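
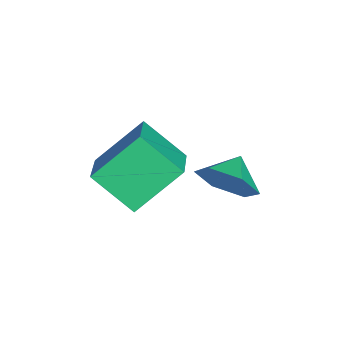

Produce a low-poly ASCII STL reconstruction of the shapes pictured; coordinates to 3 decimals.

solid 
facet normal -0.896 0.012 -0.443
outer loop
vertex 0.781 -0.441 2.209
vertex 0.149 0.954 3.526
vertex 1.33 0.825 1.132
endloop
endfacet
facet normal 0.313 -0.690 -0.652
outer loop
vertex 2.791 0.806 1.854
vertex 0.781 -0.441 2.209
vertex 1.33 0.825 1.132
endloop
endfacet
facet normal -0.896 0.012 -0.443
outer loop
vertex 1.33 0.825 1.132
vertex 0.149 0.954 3.526
vertex 0.698 2.22 2.449
endloop
endfacet
facet normal 0.314 0.723 -0.615
outer loop
vertex 0.698 2.22 2.449
vertex 2.791 0.806 1.854
vertex 1.33 0.825 1.132
endloop
endfacet
facet normal -0.314 -0.723 0.615
outer loop
vertex 0.781 -0.441 2.209
vertex 1.61 0.935 4.248
vertex 0.149 0.954 3.526
endloop
endfacet
facet normal 0.313 -0.690 -0.652
outer loop
vertex 2.242 -0.46 2.931
vertex 0.781 -0.441 2.209
vertex 2.791 0.806 1.854
endloop
endfacet
facet normal -0.314 -0.723 0.615
outer loop
vertex 2.242 -0.46 2.931
vertex 1.61 0.935 4.248
vertex 0.781 -0.441 2.209
endloop
endfacet
facet normal -0.313 0.690 0.652
outer loop
vertex 0.149 0.954 3.526
vertex 1.61 0.935 4.248
vertex 0.698 2.22 2.449
endloop
endfacet
facet normal 0.314 0.723 -0.615
outer loop
vertex 2.159 2.201 3.171
vertex 2.791 0.806 1.854
vertex 0.698 2.22 2.449
endloop
endfacet
facet normal -0.313 0.690 0.652
outer loop
vertex 0.698 2.22 2.449
vertex 1.61 0.935 4.248
vertex 2.159 2.201 3.171
endloop
endfacet
facet normal 0.896 -0.012 0.443
outer loop
vertex 2.159 2.201 3.171
vertex 2.242 -0.46 2.931
vertex 2.791 0.806 1.854
endloop
endfacet
facet normal 0.896 -0.012 0.443
outer loop
vertex 1.61 0.935 4.248
vertex 2.242 -0.46 2.931
vertex 2.159 2.201 3.171
endloop
endfacet
facet normal 0.839 -0.378 -0.391
outer loop
vertex 2.564 3.832 3.31
vertex 2.022 3.406 2.558
vertex 2.395 4.349 2.448
endloop
endfacet
facet normal -0.154 0.834 0.530
outer loop
vertex 2.564 3.832 3.31
vertex 2.395 4.349 2.448
vertex 1.158 3.794 2.962
endloop
endfacet
facet normal 0.839 -0.378 -0.391
outer loop
vertex 2.395 4.349 2.448
vertex 2.022 3.406 2.558
vertex 1.853 3.923 1.696
endloop
endfacet
facet normal -0.460 0.873 -0.163
outer loop
vertex 2.395 4.349 2.448
vertex 1.853 3.923 1.696
vertex 1.158 3.794 2.962
endloop
endfacet
facet normal 0.839 -0.378 -0.391
outer loop
vertex 1.853 3.923 1.696
vertex 2.022 3.406 2.558
vertex 1.48 2.98 1.806
endloop
endfacet
facet normal -0.852 0.286 -0.439
outer loop
vertex 1.853 3.923 1.696
vertex 1.48 2.98 1.806
vertex 1.158 3.794 2.962
endloop
endfacet
facet normal 0.839 -0.377 -0.391
outer loop
vertex 1.48 2.98 1.806
vertex 2.022 3.406 2.558
vertex 1.65 2.463 2.669
endloop
endfacet
facet normal -0.939 -0.343 -0.020
outer loop
vertex 1.48 2.98 1.806
vertex 1.65 2.463 2.669
vertex 1.158 3.794 2.962
endloop
endfacet
facet normal 0.839 -0.377 -0.392
outer loop
vertex 1.65 2.463 2.669
vertex 2.022 3.406 2.558
vertex 2.192 2.888 3.421
endloop
endfacet
facet normal -0.634 -0.382 0.673
outer loop
vertex 1.65 2.463 2.669
vertex 2.192 2.888 3.421
vertex 1.158 3.794 2.962
endloop
endfacet
facet normal 0.839 -0.377 -0.392
outer loop
vertex 2.192 2.888 3.421
vertex 2.022 3.406 2.558
vertex 2.564 3.832 3.31
endloop
endfacet
facet normal -0.240 0.206 0.949
outer loop
vertex 2.192 2.888 3.421
vertex 2.564 3.832 3.31
vertex 1.158 3.794 2.962
endloop
endfacet

endsolid


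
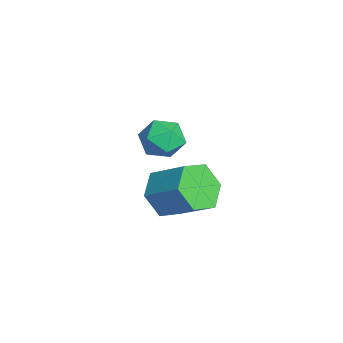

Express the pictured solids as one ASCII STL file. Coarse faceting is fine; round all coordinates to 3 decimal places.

solid 
facet normal -0.545 -0.618 -0.567
outer loop
vertex -0.637 -2.223 -2.578
vertex -1.1 -1.504 -2.917
vertex -0.334 -1.796 -3.335
endloop
endfacet
facet normal 0.771 -0.635 -0.049
outer loop
vertex -0.637 -2.223 -2.578
vertex -0.334 -1.796 -3.335
vertex 0.164 -1.314 -1.745
endloop
endfacet
facet normal 0.772 -0.634 -0.050
outer loop
vertex 0.164 -1.314 -1.745
vertex -0.334 -1.796 -3.335
vertex 0.466 -0.887 -2.501
endloop
endfacet
facet normal 0.544 0.619 0.567
outer loop
vertex 0.164 -1.314 -1.745
vertex 0.466 -0.887 -2.501
vertex -0.3 -0.596 -2.083
endloop
endfacet
facet normal -0.545 -0.618 -0.567
outer loop
vertex -0.334 -1.796 -3.335
vertex -1.1 -1.504 -2.917
vertex -0.798 -1.077 -3.673
endloop
endfacet
facet normal 0.670 0.086 -0.737
outer loop
vertex -0.334 -1.796 -3.335
vertex -0.798 -1.077 -3.673
vertex 0.466 -0.887 -2.501
endloop
endfacet
facet normal 0.671 0.084 -0.737
outer loop
vertex 0.466 -0.887 -2.501
vertex -0.798 -1.077 -3.673
vertex 0.003 -0.168 -2.84
endloop
endfacet
facet normal 0.544 0.618 0.567
outer loop
vertex 0.466 -0.887 -2.501
vertex 0.003 -0.168 -2.84
vertex -0.3 -0.596 -2.083
endloop
endfacet
facet normal -0.544 -0.619 -0.567
outer loop
vertex -0.798 -1.077 -3.673
vertex -1.1 -1.504 -2.917
vertex -1.564 -0.786 -3.255
endloop
endfacet
facet normal -0.102 0.719 -0.687
outer loop
vertex -0.798 -1.077 -3.673
vertex -1.564 -0.786 -3.255
vertex 0.003 -0.168 -2.84
endloop
endfacet
facet normal -0.102 0.719 -0.687
outer loop
vertex 0.003 -0.168 -2.84
vertex -1.564 -0.786 -3.255
vertex -0.763 0.123 -2.422
endloop
endfacet
facet normal 0.544 0.618 0.567
outer loop
vertex 0.003 -0.168 -2.84
vertex -0.763 0.123 -2.422
vertex -0.3 -0.596 -2.083
endloop
endfacet
facet normal -0.544 -0.619 -0.567
outer loop
vertex -1.564 -0.786 -3.255
vertex -1.1 -1.504 -2.917
vertex -1.866 -1.213 -2.499
endloop
endfacet
facet normal -0.772 0.634 0.050
outer loop
vertex -1.564 -0.786 -3.255
vertex -1.866 -1.213 -2.499
vertex -0.763 0.123 -2.422
endloop
endfacet
facet normal -0.772 0.634 0.049
outer loop
vertex -0.763 0.123 -2.422
vertex -1.866 -1.213 -2.499
vertex -1.066 -0.304 -1.665
endloop
endfacet
facet normal 0.545 0.618 0.567
outer loop
vertex -0.763 0.123 -2.422
vertex -1.066 -0.304 -1.665
vertex -0.3 -0.596 -2.083
endloop
endfacet
facet normal -0.544 -0.618 -0.567
outer loop
vertex -1.866 -1.213 -2.499
vertex -1.1 -1.504 -2.917
vertex -1.403 -1.932 -2.16
endloop
endfacet
facet normal -0.671 -0.085 0.736
outer loop
vertex -1.866 -1.213 -2.499
vertex -1.403 -1.932 -2.16
vertex -1.066 -0.304 -1.665
endloop
endfacet
facet normal -0.670 -0.086 0.738
outer loop
vertex -1.066 -0.304 -1.665
vertex -1.403 -1.932 -2.16
vertex -0.602 -1.023 -1.327
endloop
endfacet
facet normal 0.545 0.618 0.567
outer loop
vertex -1.066 -0.304 -1.665
vertex -0.602 -1.023 -1.327
vertex -0.3 -0.596 -2.083
endloop
endfacet
facet normal -0.544 -0.618 -0.567
outer loop
vertex -1.403 -1.932 -2.16
vertex -1.1 -1.504 -2.917
vertex -0.637 -2.223 -2.578
endloop
endfacet
facet normal 0.102 -0.719 0.687
outer loop
vertex -1.403 -1.932 -2.16
vertex -0.637 -2.223 -2.578
vertex -0.602 -1.023 -1.327
endloop
endfacet
facet normal 0.102 -0.719 0.687
outer loop
vertex -0.602 -1.023 -1.327
vertex -0.637 -2.223 -2.578
vertex 0.164 -1.314 -1.745
endloop
endfacet
facet normal 0.544 0.619 0.567
outer loop
vertex -0.602 -1.023 -1.327
vertex 0.164 -1.314 -1.745
vertex -0.3 -0.596 -2.083
endloop
endfacet
facet normal -0.737 0.145 0.660
outer loop
vertex -4.683 -1.293 -2.382
vertex -4.161 -1.469 -1.76
vertex -4.244 -0.686 -2.025
endloop
endfacet
facet normal -0.830 0.552 0.082
outer loop
vertex -4.683 -1.293 -2.382
vertex -4.244 -0.686 -2.025
vertex -4.336 -0.702 -2.85
endloop
endfacet
facet normal -0.865 0.122 -0.487
outer loop
vertex -4.683 -1.293 -2.382
vertex -4.336 -0.702 -2.85
vertex -4.309 -1.495 -3.096
endloop
endfacet
facet normal -0.793 -0.550 -0.260
outer loop
vertex -4.683 -1.293 -2.382
vertex -4.309 -1.495 -3.096
vertex -4.201 -1.969 -2.422
endloop
endfacet
facet normal -0.715 -0.536 0.448
outer loop
vertex -4.683 -1.293 -2.382
vertex -4.201 -1.969 -2.422
vertex -4.161 -1.469 -1.76
endloop
endfacet
facet normal -0.255 0.967 0.010
outer loop
vertex -4.336 -0.702 -2.85
vertex -4.244 -0.686 -2.025
vertex -3.599 -0.511 -2.518
endloop
endfacet
facet normal -0.105 0.309 0.945
outer loop
vertex -4.244 -0.686 -2.025
vertex -4.161 -1.469 -1.76
vertex -3.491 -0.985 -1.844
endloop
endfacet
facet normal -0.066 -0.794 0.604
outer loop
vertex -4.161 -1.469 -1.76
vertex -4.201 -1.969 -2.422
vertex -3.464 -1.778 -2.09
endloop
endfacet
facet normal -0.194 -0.817 -0.543
outer loop
vertex -4.201 -1.969 -2.422
vertex -4.309 -1.495 -3.096
vertex -3.556 -1.794 -2.915
endloop
endfacet
facet normal -0.311 0.272 -0.911
outer loop
vertex -4.309 -1.495 -3.096
vertex -4.336 -0.702 -2.85
vertex -3.639 -1.011 -3.18
endloop
endfacet
facet normal 0.793 0.550 0.260
outer loop
vertex -3.117 -1.187 -2.558
vertex -3.599 -0.511 -2.518
vertex -3.491 -0.985 -1.844
endloop
endfacet
facet normal 0.865 -0.122 0.487
outer loop
vertex -3.117 -1.187 -2.558
vertex -3.491 -0.985 -1.844
vertex -3.464 -1.778 -2.09
endloop
endfacet
facet normal 0.830 -0.552 -0.082
outer loop
vertex -3.117 -1.187 -2.558
vertex -3.464 -1.778 -2.09
vertex -3.556 -1.794 -2.915
endloop
endfacet
facet normal 0.737 -0.145 -0.660
outer loop
vertex -3.117 -1.187 -2.558
vertex -3.556 -1.794 -2.915
vertex -3.639 -1.011 -3.18
endloop
endfacet
facet normal 0.715 0.536 -0.448
outer loop
vertex -3.117 -1.187 -2.558
vertex -3.639 -1.011 -3.18
vertex -3.599 -0.511 -2.518
endloop
endfacet
facet normal 0.194 0.817 0.543
outer loop
vertex -3.491 -0.985 -1.844
vertex -3.599 -0.511 -2.518
vertex -4.244 -0.686 -2.025
endloop
endfacet
facet normal 0.311 -0.272 0.911
outer loop
vertex -3.464 -1.778 -2.09
vertex -3.491 -0.985 -1.844
vertex -4.161 -1.469 -1.76
endloop
endfacet
facet normal 0.255 -0.967 -0.010
outer loop
vertex -3.556 -1.794 -2.915
vertex -3.464 -1.778 -2.09
vertex -4.201 -1.969 -2.422
endloop
endfacet
facet normal 0.105 -0.309 -0.945
outer loop
vertex -3.639 -1.011 -3.18
vertex -3.556 -1.794 -2.915
vertex -4.309 -1.495 -3.096
endloop
endfacet
facet normal 0.066 0.794 -0.604
outer loop
vertex -3.599 -0.511 -2.518
vertex -3.639 -1.011 -3.18
vertex -4.336 -0.702 -2.85
endloop
endfacet

endsolid


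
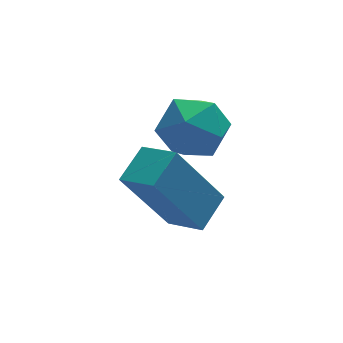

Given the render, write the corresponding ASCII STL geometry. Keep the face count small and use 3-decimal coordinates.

solid 
facet normal -0.079 -0.030 0.996
outer loop
vertex 0.89 -1.033 2.616
vertex 0.872 -1.979 2.586
vertex 1.698 -1.523 2.665
endloop
endfacet
facet normal 0.284 0.547 0.787
outer loop
vertex 0.89 -1.033 2.616
vertex 1.698 -1.523 2.665
vertex 1.652 -0.739 2.137
endloop
endfacet
facet normal -0.137 0.926 0.351
outer loop
vertex 0.89 -1.033 2.616
vertex 1.652 -0.739 2.137
vertex 0.797 -0.711 1.731
endloop
endfacet
facet normal -0.758 0.583 0.292
outer loop
vertex 0.89 -1.033 2.616
vertex 0.797 -0.711 1.731
vertex 0.316 -1.476 2.009
endloop
endfacet
facet normal -0.724 -0.008 0.690
outer loop
vertex 0.89 -1.033 2.616
vertex 0.316 -1.476 2.009
vertex 0.872 -1.979 2.586
endloop
endfacet
facet normal 0.851 0.327 0.412
outer loop
vertex 1.652 -0.739 2.137
vertex 1.698 -1.523 2.665
vertex 2.104 -1.504 1.811
endloop
endfacet
facet normal 0.263 -0.606 0.751
outer loop
vertex 1.698 -1.523 2.665
vertex 0.872 -1.979 2.586
vertex 1.623 -2.269 2.089
endloop
endfacet
facet normal -0.781 -0.570 0.255
outer loop
vertex 0.872 -1.979 2.586
vertex 0.316 -1.476 2.009
vertex 0.768 -2.241 1.683
endloop
endfacet
facet normal -0.837 0.385 -0.389
outer loop
vertex 0.316 -1.476 2.009
vertex 0.797 -0.711 1.731
vertex 0.722 -1.457 1.155
endloop
endfacet
facet normal 0.170 0.941 -0.293
outer loop
vertex 0.797 -0.711 1.731
vertex 1.652 -0.739 2.137
vertex 1.548 -1.001 1.234
endloop
endfacet
facet normal 0.758 -0.583 -0.292
outer loop
vertex 1.53 -1.947 1.204
vertex 2.104 -1.504 1.811
vertex 1.623 -2.269 2.089
endloop
endfacet
facet normal 0.137 -0.926 -0.351
outer loop
vertex 1.53 -1.947 1.204
vertex 1.623 -2.269 2.089
vertex 0.768 -2.241 1.683
endloop
endfacet
facet normal -0.284 -0.547 -0.787
outer loop
vertex 1.53 -1.947 1.204
vertex 0.768 -2.241 1.683
vertex 0.722 -1.457 1.155
endloop
endfacet
facet normal 0.079 0.030 -0.996
outer loop
vertex 1.53 -1.947 1.204
vertex 0.722 -1.457 1.155
vertex 1.548 -1.001 1.234
endloop
endfacet
facet normal 0.724 0.008 -0.690
outer loop
vertex 1.53 -1.947 1.204
vertex 1.548 -1.001 1.234
vertex 2.104 -1.504 1.811
endloop
endfacet
facet normal 0.837 -0.385 0.389
outer loop
vertex 1.623 -2.269 2.089
vertex 2.104 -1.504 1.811
vertex 1.698 -1.523 2.665
endloop
endfacet
facet normal -0.170 -0.941 0.293
outer loop
vertex 0.768 -2.241 1.683
vertex 1.623 -2.269 2.089
vertex 0.872 -1.979 2.586
endloop
endfacet
facet normal -0.851 -0.327 -0.412
outer loop
vertex 0.722 -1.457 1.155
vertex 0.768 -2.241 1.683
vertex 0.316 -1.476 2.009
endloop
endfacet
facet normal -0.263 0.606 -0.751
outer loop
vertex 1.548 -1.001 1.234
vertex 0.722 -1.457 1.155
vertex 0.797 -0.711 1.731
endloop
endfacet
facet normal 0.781 0.570 -0.255
outer loop
vertex 2.104 -1.504 1.811
vertex 1.548 -1.001 1.234
vertex 1.652 -0.739 2.137
endloop
endfacet
facet normal -0.515 0.024 0.857
outer loop
vertex -0.046 -2.612 1.124
vertex 0.679 -1.946 1.541
vertex -0.602 -1.783 0.766
endloop
endfacet
facet normal -0.678 -0.623 -0.391
outer loop
vertex 0.521 -1.834 -1.101
vertex -0.046 -2.612 1.124
vertex -0.602 -1.783 0.766
endloop
endfacet
facet normal -0.515 0.023 0.857
outer loop
vertex -0.602 -1.783 0.766
vertex 0.679 -1.946 1.541
vertex 0.123 -1.116 1.184
endloop
endfacet
facet normal -0.525 0.782 -0.337
outer loop
vertex 0.123 -1.116 1.184
vertex 0.521 -1.834 -1.101
vertex -0.602 -1.783 0.766
endloop
endfacet
facet normal 0.525 -0.782 0.337
outer loop
vertex -0.046 -2.612 1.124
vertex 1.802 -1.997 -0.326
vertex 0.679 -1.946 1.541
endloop
endfacet
facet normal -0.678 -0.622 -0.390
outer loop
vertex 1.077 -2.664 -0.744
vertex -0.046 -2.612 1.124
vertex 0.521 -1.834 -1.101
endloop
endfacet
facet normal 0.525 -0.782 0.337
outer loop
vertex 1.077 -2.664 -0.744
vertex 1.802 -1.997 -0.326
vertex -0.046 -2.612 1.124
endloop
endfacet
facet normal 0.678 0.622 0.391
outer loop
vertex 0.679 -1.946 1.541
vertex 1.802 -1.997 -0.326
vertex 0.123 -1.116 1.184
endloop
endfacet
facet normal -0.524 0.782 -0.337
outer loop
vertex 1.246 -1.168 -0.684
vertex 0.521 -1.834 -1.101
vertex 0.123 -1.116 1.184
endloop
endfacet
facet normal 0.678 0.623 0.390
outer loop
vertex 0.123 -1.116 1.184
vertex 1.802 -1.997 -0.326
vertex 1.246 -1.168 -0.684
endloop
endfacet
facet normal 0.515 -0.024 -0.857
outer loop
vertex 1.246 -1.168 -0.684
vertex 1.077 -2.664 -0.744
vertex 0.521 -1.834 -1.101
endloop
endfacet
facet normal 0.516 -0.024 -0.856
outer loop
vertex 1.802 -1.997 -0.326
vertex 1.077 -2.664 -0.744
vertex 1.246 -1.168 -0.684
endloop
endfacet

endsolid


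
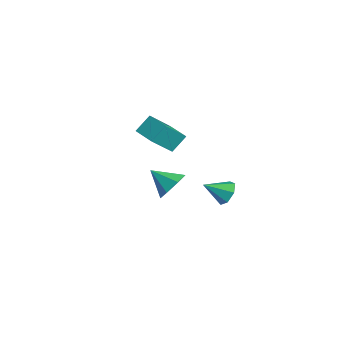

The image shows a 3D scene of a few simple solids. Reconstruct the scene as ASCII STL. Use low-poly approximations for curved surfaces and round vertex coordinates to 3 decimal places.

solid 
facet normal 0.620 0.555 -0.555
outer loop
vertex 4.151 1.116 3.983
vertex 3.579 1.126 3.354
vertex 3.667 1.673 3.999
endloop
endfacet
facet normal 0.061 0.025 0.998
outer loop
vertex 4.151 1.116 3.983
vertex 3.667 1.673 3.999
vertex 2.761 0.394 4.086
endloop
endfacet
facet normal 0.620 0.555 -0.555
outer loop
vertex 3.667 1.673 3.999
vertex 3.579 1.126 3.354
vertex 3.117 1.818 3.53
endloop
endfacet
facet normal -0.522 0.420 0.742
outer loop
vertex 3.667 1.673 3.999
vertex 3.117 1.818 3.53
vertex 2.761 0.394 4.086
endloop
endfacet
facet normal 0.620 0.555 -0.555
outer loop
vertex 3.117 1.818 3.53
vertex 3.579 1.126 3.354
vertex 2.915 1.442 2.928
endloop
endfacet
facet normal -0.947 0.290 0.137
outer loop
vertex 3.117 1.818 3.53
vertex 2.915 1.442 2.928
vertex 2.761 0.394 4.086
endloop
endfacet
facet normal 0.620 0.555 -0.554
outer loop
vertex 2.915 1.442 2.928
vertex 3.579 1.126 3.354
vertex 3.213 0.829 2.647
endloop
endfacet
facet normal -0.893 -0.268 -0.362
outer loop
vertex 2.915 1.442 2.928
vertex 3.213 0.829 2.647
vertex 2.761 0.394 4.086
endloop
endfacet
facet normal 0.619 0.556 -0.554
outer loop
vertex 3.213 0.829 2.647
vertex 3.579 1.126 3.354
vertex 3.787 0.44 2.898
endloop
endfacet
facet normal -0.400 -0.835 -0.378
outer loop
vertex 3.213 0.829 2.647
vertex 3.787 0.44 2.898
vertex 2.761 0.394 4.086
endloop
endfacet
facet normal 0.620 0.556 -0.553
outer loop
vertex 3.787 0.44 2.898
vertex 3.579 1.126 3.354
vertex 4.204 0.567 3.493
endloop
endfacet
facet normal 0.158 -0.982 0.099
outer loop
vertex 3.787 0.44 2.898
vertex 4.204 0.567 3.493
vertex 2.761 0.394 4.086
endloop
endfacet
facet normal 0.620 0.555 -0.555
outer loop
vertex 4.204 0.567 3.493
vertex 3.579 1.126 3.354
vertex 4.151 1.116 3.983
endloop
endfacet
facet normal 0.365 -0.600 0.712
outer loop
vertex 4.204 0.567 3.493
vertex 4.151 1.116 3.983
vertex 2.761 0.394 4.086
endloop
endfacet
facet normal -0.962 -0.260 0.079
outer loop
vertex -3.038 2.728 3.675
vertex -3.481 3.969 2.363
vertex -2.893 1.953 2.893
endloop
endfacet
facet normal 0.238 -0.667 0.706
outer loop
vertex -1.719 2.271 2.797
vertex -3.038 2.728 3.675
vertex -2.893 1.953 2.893
endloop
endfacet
facet normal -0.962 -0.260 0.079
outer loop
vertex -2.893 1.953 2.893
vertex -3.481 3.969 2.363
vertex -3.336 3.195 1.581
endloop
endfacet
facet normal 0.131 -0.697 -0.705
outer loop
vertex -3.336 3.195 1.581
vertex -1.719 2.271 2.797
vertex -2.893 1.953 2.893
endloop
endfacet
facet normal -0.131 0.698 0.704
outer loop
vertex -3.038 2.728 3.675
vertex -2.307 4.287 2.267
vertex -3.481 3.969 2.363
endloop
endfacet
facet normal 0.238 -0.668 0.705
outer loop
vertex -1.864 3.045 3.579
vertex -3.038 2.728 3.675
vertex -1.719 2.271 2.797
endloop
endfacet
facet normal -0.131 0.698 0.704
outer loop
vertex -1.864 3.045 3.579
vertex -2.307 4.287 2.267
vertex -3.038 2.728 3.675
endloop
endfacet
facet normal -0.239 0.668 -0.705
outer loop
vertex -3.481 3.969 2.363
vertex -2.307 4.287 2.267
vertex -3.336 3.195 1.581
endloop
endfacet
facet normal 0.131 -0.698 -0.704
outer loop
vertex -2.162 3.512 1.485
vertex -1.719 2.271 2.797
vertex -3.336 3.195 1.581
endloop
endfacet
facet normal -0.238 0.667 -0.706
outer loop
vertex -3.336 3.195 1.581
vertex -2.307 4.287 2.267
vertex -2.162 3.512 1.485
endloop
endfacet
facet normal 0.962 0.260 -0.079
outer loop
vertex -2.162 3.512 1.485
vertex -1.864 3.045 3.579
vertex -1.719 2.271 2.797
endloop
endfacet
facet normal 0.962 0.260 -0.079
outer loop
vertex -2.307 4.287 2.267
vertex -1.864 3.045 3.579
vertex -2.162 3.512 1.485
endloop
endfacet
facet normal 0.226 0.826 -0.517
outer loop
vertex 2.509 4.579 1.283
vertex 1.906 4.502 0.897
vertex 2.001 4.862 1.513
endloop
endfacet
facet normal 0.379 -0.070 0.923
outer loop
vertex 2.509 4.579 1.283
vertex 2.001 4.862 1.513
vertex 1.614 3.438 1.563
endloop
endfacet
facet normal 0.227 0.825 -0.517
outer loop
vertex 2.001 4.862 1.513
vertex 1.906 4.502 0.897
vertex 1.422 4.874 1.278
endloop
endfacet
facet normal -0.370 0.133 0.919
outer loop
vertex 2.001 4.862 1.513
vertex 1.422 4.874 1.278
vertex 1.614 3.438 1.563
endloop
endfacet
facet normal 0.227 0.825 -0.517
outer loop
vertex 1.422 4.874 1.278
vertex 1.906 4.502 0.897
vertex 1.208 4.606 0.756
endloop
endfacet
facet normal -0.916 -0.044 0.398
outer loop
vertex 1.422 4.874 1.278
vertex 1.208 4.606 0.756
vertex 1.614 3.438 1.563
endloop
endfacet
facet normal 0.227 0.825 -0.517
outer loop
vertex 1.208 4.606 0.756
vertex 1.906 4.502 0.897
vertex 1.519 4.26 0.34
endloop
endfacet
facet normal -0.849 -0.466 -0.247
outer loop
vertex 1.208 4.606 0.756
vertex 1.519 4.26 0.34
vertex 1.614 3.438 1.563
endloop
endfacet
facet normal 0.227 0.826 -0.517
outer loop
vertex 1.519 4.26 0.34
vertex 1.906 4.502 0.897
vertex 2.122 4.096 0.343
endloop
endfacet
facet normal -0.220 -0.817 -0.532
outer loop
vertex 1.519 4.26 0.34
vertex 2.122 4.096 0.343
vertex 1.614 3.438 1.563
endloop
endfacet
facet normal 0.226 0.826 -0.517
outer loop
vertex 2.122 4.096 0.343
vertex 1.906 4.502 0.897
vertex 2.562 4.238 0.762
endloop
endfacet
facet normal 0.499 -0.833 -0.241
outer loop
vertex 2.122 4.096 0.343
vertex 2.562 4.238 0.762
vertex 1.614 3.438 1.563
endloop
endfacet
facet normal 0.226 0.825 -0.517
outer loop
vertex 2.562 4.238 0.762
vertex 1.906 4.502 0.897
vertex 2.509 4.579 1.283
endloop
endfacet
facet normal 0.765 -0.501 0.405
outer loop
vertex 2.562 4.238 0.762
vertex 2.509 4.579 1.283
vertex 1.614 3.438 1.563
endloop
endfacet

endsolid


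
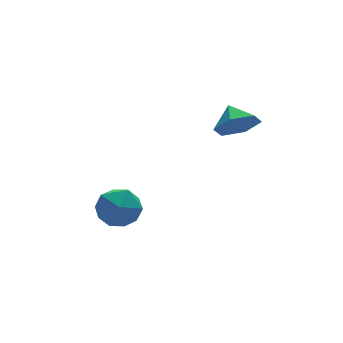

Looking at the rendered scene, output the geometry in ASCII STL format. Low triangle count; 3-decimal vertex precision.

solid 
facet normal -0.062 -0.830 -0.554
outer loop
vertex 4.159 -0.404 1.196
vertex 3.626 -0.813 1.868
vertex 3.214 -0.317 1.171
endloop
endfacet
facet normal 0.095 0.939 -0.331
outer loop
vertex 4.159 -0.404 1.196
vertex 3.214 -0.317 1.171
vertex 3.694 0.093 2.472
endloop
endfacet
facet normal -0.062 -0.830 -0.554
outer loop
vertex 3.214 -0.317 1.171
vertex 3.626 -0.813 1.868
vertex 2.681 -0.726 1.843
endloop
endfacet
facet normal -0.622 0.783 -0.017
outer loop
vertex 3.214 -0.317 1.171
vertex 2.681 -0.726 1.843
vertex 3.694 0.093 2.472
endloop
endfacet
facet normal -0.062 -0.831 -0.553
outer loop
vertex 2.681 -0.726 1.843
vertex 3.626 -0.813 1.868
vertex 3.094 -1.221 2.541
endloop
endfacet
facet normal -0.680 0.345 0.647
outer loop
vertex 2.681 -0.726 1.843
vertex 3.094 -1.221 2.541
vertex 3.694 0.093 2.472
endloop
endfacet
facet normal -0.062 -0.831 -0.553
outer loop
vertex 3.094 -1.221 2.541
vertex 3.626 -0.813 1.868
vertex 4.039 -1.308 2.566
endloop
endfacet
facet normal -0.021 0.062 0.998
outer loop
vertex 3.094 -1.221 2.541
vertex 4.039 -1.308 2.566
vertex 3.694 0.093 2.472
endloop
endfacet
facet normal -0.061 -0.831 -0.553
outer loop
vertex 4.039 -1.308 2.566
vertex 3.626 -0.813 1.868
vertex 4.572 -0.9 1.894
endloop
endfacet
facet normal 0.696 0.217 0.684
outer loop
vertex 4.039 -1.308 2.566
vertex 4.572 -0.9 1.894
vertex 3.694 0.093 2.472
endloop
endfacet
facet normal -0.061 -0.830 -0.554
outer loop
vertex 4.572 -0.9 1.894
vertex 3.626 -0.813 1.868
vertex 4.159 -0.404 1.196
endloop
endfacet
facet normal 0.755 0.656 0.020
outer loop
vertex 4.572 -0.9 1.894
vertex 4.159 -0.404 1.196
vertex 3.694 0.093 2.472
endloop
endfacet
facet normal -0.478 0.768 0.426
outer loop
vertex -1.325 1.006 -2.24
vertex -1.281 0.528 -1.328
vertex -0.52 1.161 -1.616
endloop
endfacet
facet normal -0.089 0.987 -0.131
outer loop
vertex -1.325 1.006 -2.24
vertex -0.52 1.161 -1.616
vertex -0.372 1.04 -2.629
endloop
endfacet
facet normal -0.312 0.633 -0.709
outer loop
vertex -1.325 1.006 -2.24
vertex -0.372 1.04 -2.629
vertex -1.041 0.333 -2.966
endloop
endfacet
facet normal -0.838 0.195 -0.509
outer loop
vertex -1.325 1.006 -2.24
vertex -1.041 0.333 -2.966
vertex -1.602 0.017 -2.163
endloop
endfacet
facet normal -0.941 0.279 0.191
outer loop
vertex -1.325 1.006 -2.24
vertex -1.602 0.017 -2.163
vertex -1.281 0.528 -1.328
endloop
endfacet
facet normal 0.592 0.806 -0.010
outer loop
vertex -0.372 1.04 -2.629
vertex -0.52 1.161 -1.616
vertex 0.262 0.583 -1.957
endloop
endfacet
facet normal -0.038 0.451 0.892
outer loop
vertex -0.52 1.161 -1.616
vertex -1.281 0.528 -1.328
vertex -0.299 0.267 -1.154
endloop
endfacet
facet normal -0.788 -0.341 0.512
outer loop
vertex -1.281 0.528 -1.328
vertex -1.602 0.017 -2.163
vertex -0.968 -0.44 -1.491
endloop
endfacet
facet normal -0.622 -0.475 -0.622
outer loop
vertex -1.602 0.017 -2.163
vertex -1.041 0.333 -2.966
vertex -0.82 -0.561 -2.504
endloop
endfacet
facet normal 0.229 0.233 -0.945
outer loop
vertex -1.041 0.333 -2.966
vertex -0.372 1.04 -2.629
vertex -0.059 0.072 -2.792
endloop
endfacet
facet normal 0.838 -0.195 0.509
outer loop
vertex -0.015 -0.406 -1.88
vertex 0.262 0.583 -1.957
vertex -0.299 0.267 -1.154
endloop
endfacet
facet normal 0.312 -0.633 0.709
outer loop
vertex -0.015 -0.406 -1.88
vertex -0.299 0.267 -1.154
vertex -0.968 -0.44 -1.491
endloop
endfacet
facet normal 0.089 -0.987 0.131
outer loop
vertex -0.015 -0.406 -1.88
vertex -0.968 -0.44 -1.491
vertex -0.82 -0.561 -2.504
endloop
endfacet
facet normal 0.478 -0.768 -0.426
outer loop
vertex -0.015 -0.406 -1.88
vertex -0.82 -0.561 -2.504
vertex -0.059 0.072 -2.792
endloop
endfacet
facet normal 0.941 -0.279 -0.191
outer loop
vertex -0.015 -0.406 -1.88
vertex -0.059 0.072 -2.792
vertex 0.262 0.583 -1.957
endloop
endfacet
facet normal 0.622 0.475 0.622
outer loop
vertex -0.299 0.267 -1.154
vertex 0.262 0.583 -1.957
vertex -0.52 1.161 -1.616
endloop
endfacet
facet normal -0.229 -0.233 0.945
outer loop
vertex -0.968 -0.44 -1.491
vertex -0.299 0.267 -1.154
vertex -1.281 0.528 -1.328
endloop
endfacet
facet normal -0.592 -0.806 0.010
outer loop
vertex -0.82 -0.561 -2.504
vertex -0.968 -0.44 -1.491
vertex -1.602 0.017 -2.163
endloop
endfacet
facet normal 0.038 -0.451 -0.892
outer loop
vertex -0.059 0.072 -2.792
vertex -0.82 -0.561 -2.504
vertex -1.041 0.333 -2.966
endloop
endfacet
facet normal 0.788 0.341 -0.512
outer loop
vertex 0.262 0.583 -1.957
vertex -0.059 0.072 -2.792
vertex -0.372 1.04 -2.629
endloop
endfacet

endsolid


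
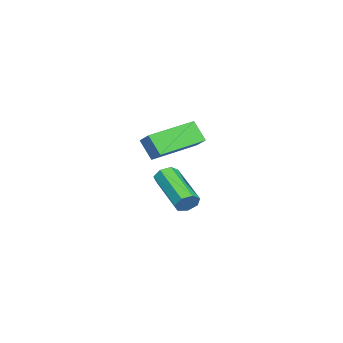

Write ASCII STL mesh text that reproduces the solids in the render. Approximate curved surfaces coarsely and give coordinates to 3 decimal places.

solid 
facet normal -0.740 0.653 0.164
outer loop
vertex 1.738 2.836 3.26
vertex 2.02 3.366 2.423
vertex 1.203 2.352 2.774
endloop
endfacet
facet normal -0.273 -0.514 0.813
outer loop
vertex 2.72 1.014 2.437
vertex 1.738 2.836 3.26
vertex 1.203 2.352 2.774
endloop
endfacet
facet normal -0.740 0.653 0.164
outer loop
vertex 1.203 2.352 2.774
vertex 2.02 3.366 2.423
vertex 1.485 2.882 1.937
endloop
endfacet
facet normal -0.615 -0.556 -0.559
outer loop
vertex 1.485 2.882 1.937
vertex 2.72 1.014 2.437
vertex 1.203 2.352 2.774
endloop
endfacet
facet normal 0.615 0.556 0.559
outer loop
vertex 1.738 2.836 3.26
vertex 3.537 2.028 2.086
vertex 2.02 3.366 2.423
endloop
endfacet
facet normal -0.273 -0.514 0.813
outer loop
vertex 3.255 1.498 2.923
vertex 1.738 2.836 3.26
vertex 2.72 1.014 2.437
endloop
endfacet
facet normal 0.615 0.556 0.559
outer loop
vertex 3.255 1.498 2.923
vertex 3.537 2.028 2.086
vertex 1.738 2.836 3.26
endloop
endfacet
facet normal 0.273 0.514 -0.813
outer loop
vertex 2.02 3.366 2.423
vertex 3.537 2.028 2.086
vertex 1.485 2.882 1.937
endloop
endfacet
facet normal -0.615 -0.556 -0.559
outer loop
vertex 3.002 1.544 1.6
vertex 2.72 1.014 2.437
vertex 1.485 2.882 1.937
endloop
endfacet
facet normal 0.273 0.514 -0.813
outer loop
vertex 1.485 2.882 1.937
vertex 3.537 2.028 2.086
vertex 3.002 1.544 1.6
endloop
endfacet
facet normal 0.740 -0.653 -0.164
outer loop
vertex 3.002 1.544 1.6
vertex 3.255 1.498 2.923
vertex 2.72 1.014 2.437
endloop
endfacet
facet normal 0.740 -0.653 -0.164
outer loop
vertex 3.537 2.028 2.086
vertex 3.255 1.498 2.923
vertex 3.002 1.544 1.6
endloop
endfacet
facet normal 0.678 0.599 -0.427
outer loop
vertex -0.712 1.718 -1.873
vertex -1.085 1.861 -2.265
vertex -0.988 2.104 -1.77
endloop
endfacet
facet normal 0.466 0.098 0.880
outer loop
vertex -0.712 1.718 -1.873
vertex -0.988 2.104 -1.77
vertex -2.162 0.435 -0.962
endloop
endfacet
facet normal 0.465 0.099 0.880
outer loop
vertex -2.162 0.435 -0.962
vertex -0.988 2.104 -1.77
vertex -2.439 0.821 -0.859
endloop
endfacet
facet normal -0.678 -0.600 0.424
outer loop
vertex -2.162 0.435 -0.962
vertex -2.439 0.821 -0.859
vertex -2.535 0.579 -1.355
endloop
endfacet
facet normal 0.678 0.598 -0.427
outer loop
vertex -0.988 2.104 -1.77
vertex -1.085 1.861 -2.265
vertex -1.337 2.307 -2.04
endloop
endfacet
facet normal -0.155 0.683 0.714
outer loop
vertex -0.988 2.104 -1.77
vertex -1.337 2.307 -2.04
vertex -2.439 0.821 -0.859
endloop
endfacet
facet normal -0.155 0.683 0.714
outer loop
vertex -2.439 0.821 -0.859
vertex -1.337 2.307 -2.04
vertex -2.788 1.024 -1.129
endloop
endfacet
facet normal -0.678 -0.601 0.424
outer loop
vertex -2.439 0.821 -0.859
vertex -2.788 1.024 -1.129
vertex -2.535 0.579 -1.355
endloop
endfacet
facet normal 0.679 0.598 -0.425
outer loop
vertex -1.337 2.307 -2.04
vertex -1.085 1.861 -2.265
vertex -1.496 2.175 -2.48
endloop
endfacet
facet normal -0.658 0.753 0.012
outer loop
vertex -1.337 2.307 -2.04
vertex -1.496 2.175 -2.48
vertex -2.788 1.024 -1.129
endloop
endfacet
facet normal -0.658 0.753 0.012
outer loop
vertex -2.788 1.024 -1.129
vertex -1.496 2.175 -2.48
vertex -2.947 0.892 -1.569
endloop
endfacet
facet normal -0.677 -0.601 0.425
outer loop
vertex -2.788 1.024 -1.129
vertex -2.947 0.892 -1.569
vertex -2.535 0.579 -1.355
endloop
endfacet
facet normal 0.679 0.598 -0.425
outer loop
vertex -1.496 2.175 -2.48
vertex -1.085 1.861 -2.265
vertex -1.345 1.806 -2.758
endloop
endfacet
facet normal -0.666 0.256 -0.701
outer loop
vertex -1.496 2.175 -2.48
vertex -1.345 1.806 -2.758
vertex -2.947 0.892 -1.569
endloop
endfacet
facet normal -0.666 0.256 -0.701
outer loop
vertex -2.947 0.892 -1.569
vertex -1.345 1.806 -2.758
vertex -2.796 0.523 -1.847
endloop
endfacet
facet normal -0.677 -0.599 0.427
outer loop
vertex -2.947 0.892 -1.569
vertex -2.796 0.523 -1.847
vertex -2.535 0.579 -1.355
endloop
endfacet
facet normal 0.679 0.599 -0.425
outer loop
vertex -1.345 1.806 -2.758
vertex -1.085 1.861 -2.265
vertex -0.998 1.479 -2.665
endloop
endfacet
facet normal -0.172 -0.434 -0.884
outer loop
vertex -1.345 1.806 -2.758
vertex -0.998 1.479 -2.665
vertex -2.796 0.523 -1.847
endloop
endfacet
facet normal -0.173 -0.432 -0.885
outer loop
vertex -2.796 0.523 -1.847
vertex -0.998 1.479 -2.665
vertex -2.449 0.196 -1.755
endloop
endfacet
facet normal -0.677 -0.599 0.428
outer loop
vertex -2.796 0.523 -1.847
vertex -2.449 0.196 -1.755
vertex -2.535 0.579 -1.355
endloop
endfacet
facet normal 0.677 0.600 -0.426
outer loop
vertex -0.998 1.479 -2.665
vertex -1.085 1.861 -2.265
vertex -0.716 1.44 -2.272
endloop
endfacet
facet normal 0.451 -0.796 -0.403
outer loop
vertex -0.998 1.479 -2.665
vertex -0.716 1.44 -2.272
vertex -2.449 0.196 -1.755
endloop
endfacet
facet normal 0.452 -0.796 -0.402
outer loop
vertex -2.449 0.196 -1.755
vertex -0.716 1.44 -2.272
vertex -2.167 0.157 -1.361
endloop
endfacet
facet normal -0.679 -0.598 0.427
outer loop
vertex -2.449 0.196 -1.755
vertex -2.167 0.157 -1.361
vertex -2.535 0.579 -1.355
endloop
endfacet
facet normal 0.677 0.601 -0.425
outer loop
vertex -0.716 1.44 -2.272
vertex -1.085 1.861 -2.265
vertex -0.712 1.718 -1.873
endloop
endfacet
facet normal 0.735 -0.560 0.383
outer loop
vertex -0.716 1.44 -2.272
vertex -0.712 1.718 -1.873
vertex -2.167 0.157 -1.361
endloop
endfacet
facet normal 0.735 -0.560 0.381
outer loop
vertex -2.167 0.157 -1.361
vertex -0.712 1.718 -1.873
vertex -2.162 0.435 -0.962
endloop
endfacet
facet normal -0.679 -0.598 0.425
outer loop
vertex -2.167 0.157 -1.361
vertex -2.162 0.435 -0.962
vertex -2.535 0.579 -1.355
endloop
endfacet

endsolid


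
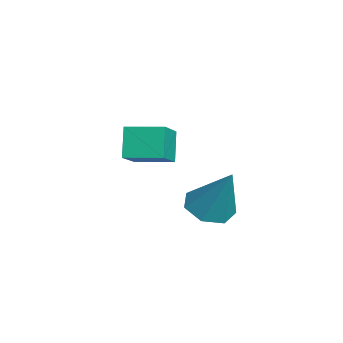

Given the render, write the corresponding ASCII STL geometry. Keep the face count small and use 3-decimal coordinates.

solid 
facet normal -0.500 0.095 0.861
outer loop
vertex -3.47 -4.311 1.133
vertex -2.977 -2.933 1.267
vertex -4.748 -3.777 0.332
endloop
endfacet
facet normal -0.335 -0.938 -0.091
outer loop
vertex -4.063 -3.907 -0.847
vertex -3.47 -4.311 1.133
vertex -4.748 -3.777 0.332
endloop
endfacet
facet normal -0.500 0.095 0.861
outer loop
vertex -4.748 -3.777 0.332
vertex -2.977 -2.933 1.267
vertex -4.255 -2.398 0.466
endloop
endfacet
facet normal -0.798 0.334 -0.501
outer loop
vertex -4.255 -2.398 0.466
vertex -4.063 -3.907 -0.847
vertex -4.748 -3.777 0.332
endloop
endfacet
facet normal 0.798 -0.334 0.501
outer loop
vertex -3.47 -4.311 1.133
vertex -2.292 -3.063 0.088
vertex -2.977 -2.933 1.267
endloop
endfacet
facet normal -0.336 -0.938 -0.091
outer loop
vertex -2.785 -4.442 -0.046
vertex -3.47 -4.311 1.133
vertex -4.063 -3.907 -0.847
endloop
endfacet
facet normal 0.798 -0.334 0.501
outer loop
vertex -2.785 -4.442 -0.046
vertex -2.292 -3.063 0.088
vertex -3.47 -4.311 1.133
endloop
endfacet
facet normal 0.335 0.938 0.091
outer loop
vertex -2.977 -2.933 1.267
vertex -2.292 -3.063 0.088
vertex -4.255 -2.398 0.466
endloop
endfacet
facet normal -0.798 0.334 -0.501
outer loop
vertex -3.57 -2.529 -0.713
vertex -4.063 -3.907 -0.847
vertex -4.255 -2.398 0.466
endloop
endfacet
facet normal 0.335 0.938 0.091
outer loop
vertex -4.255 -2.398 0.466
vertex -2.292 -3.063 0.088
vertex -3.57 -2.529 -0.713
endloop
endfacet
facet normal 0.500 -0.095 -0.861
outer loop
vertex -3.57 -2.529 -0.713
vertex -2.785 -4.442 -0.046
vertex -4.063 -3.907 -0.847
endloop
endfacet
facet normal 0.500 -0.095 -0.861
outer loop
vertex -2.292 -3.063 0.088
vertex -2.785 -4.442 -0.046
vertex -3.57 -2.529 -0.713
endloop
endfacet
facet normal -0.417 -0.285 -0.863
outer loop
vertex 0.839 -2.21 -1.44
vertex 0.024 -1.825 -1.173
vertex 0.732 -1.428 -1.647
endloop
endfacet
facet normal 0.990 0.112 -0.089
outer loop
vertex 0.839 -2.21 -1.44
vertex 0.732 -1.428 -1.647
vertex 0.916 -1.215 0.673
endloop
endfacet
facet normal -0.418 -0.285 -0.863
outer loop
vertex 0.732 -1.428 -1.647
vertex 0.024 -1.825 -1.173
vertex 0.092 -0.945 -1.497
endloop
endfacet
facet normal 0.580 0.806 -0.120
outer loop
vertex 0.732 -1.428 -1.647
vertex 0.092 -0.945 -1.497
vertex 0.916 -1.215 0.673
endloop
endfacet
facet normal -0.417 -0.285 -0.863
outer loop
vertex 0.092 -0.945 -1.497
vertex 0.024 -1.825 -1.173
vertex -0.6 -1.125 -1.103
endloop
endfacet
facet normal -0.151 0.972 0.178
outer loop
vertex 0.092 -0.945 -1.497
vertex -0.6 -1.125 -1.103
vertex 0.916 -1.215 0.673
endloop
endfacet
facet normal -0.417 -0.285 -0.863
outer loop
vertex -0.6 -1.125 -1.103
vertex 0.024 -1.825 -1.173
vertex -0.822 -1.832 -0.762
endloop
endfacet
facet normal -0.653 0.485 0.582
outer loop
vertex -0.6 -1.125 -1.103
vertex -0.822 -1.832 -0.762
vertex 0.916 -1.215 0.673
endloop
endfacet
facet normal -0.417 -0.285 -0.863
outer loop
vertex -0.822 -1.832 -0.762
vertex 0.024 -1.825 -1.173
vertex -0.407 -2.534 -0.731
endloop
endfacet
facet normal -0.547 -0.288 0.786
outer loop
vertex -0.822 -1.832 -0.762
vertex -0.407 -2.534 -0.731
vertex 0.916 -1.215 0.673
endloop
endfacet
facet normal -0.417 -0.284 -0.863
outer loop
vertex -0.407 -2.534 -0.731
vertex 0.024 -1.825 -1.173
vertex 0.332 -2.702 -1.033
endloop
endfacet
facet normal 0.087 -0.765 0.638
outer loop
vertex -0.407 -2.534 -0.731
vertex 0.332 -2.702 -1.033
vertex 0.916 -1.215 0.673
endloop
endfacet
facet normal -0.417 -0.284 -0.863
outer loop
vertex 0.332 -2.702 -1.033
vertex 0.024 -1.825 -1.173
vertex 0.839 -2.21 -1.44
endloop
endfacet
facet normal 0.770 -0.588 0.249
outer loop
vertex 0.332 -2.702 -1.033
vertex 0.839 -2.21 -1.44
vertex 0.916 -1.215 0.673
endloop
endfacet

endsolid


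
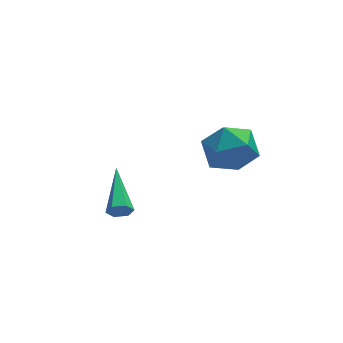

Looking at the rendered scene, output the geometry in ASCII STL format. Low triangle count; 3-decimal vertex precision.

solid 
facet normal 0.269 0.628 0.730
outer loop
vertex 1.769 -2.174 3.296
vertex 1.594 -2.968 4.043
vertex 2.59 -2.856 3.58
endloop
endfacet
facet normal 0.609 0.784 0.123
outer loop
vertex 1.769 -2.174 3.296
vertex 2.59 -2.856 3.58
vertex 2.444 -2.577 2.521
endloop
endfacet
facet normal 0.116 0.919 -0.377
outer loop
vertex 1.769 -2.174 3.296
vertex 2.444 -2.577 2.521
vertex 1.358 -2.518 2.33
endloop
endfacet
facet normal -0.528 0.846 -0.077
outer loop
vertex 1.769 -2.174 3.296
vertex 1.358 -2.518 2.33
vertex 0.833 -2.76 3.271
endloop
endfacet
facet normal -0.433 0.666 0.607
outer loop
vertex 1.769 -2.174 3.296
vertex 0.833 -2.76 3.271
vertex 1.594 -2.968 4.043
endloop
endfacet
facet normal 0.975 0.207 -0.080
outer loop
vertex 2.444 -2.577 2.521
vertex 2.59 -2.856 3.58
vertex 2.687 -3.62 2.789
endloop
endfacet
facet normal 0.425 -0.046 0.904
outer loop
vertex 2.59 -2.856 3.58
vertex 1.594 -2.968 4.043
vertex 2.162 -3.862 3.73
endloop
endfacet
facet normal -0.710 0.015 0.704
outer loop
vertex 1.594 -2.968 4.043
vertex 0.833 -2.76 3.271
vertex 1.076 -3.803 3.539
endloop
endfacet
facet normal -0.863 0.307 -0.402
outer loop
vertex 0.833 -2.76 3.271
vertex 1.358 -2.518 2.33
vertex 0.93 -3.524 2.48
endloop
endfacet
facet normal 0.179 0.425 -0.888
outer loop
vertex 1.358 -2.518 2.33
vertex 2.444 -2.577 2.521
vertex 1.926 -3.412 2.017
endloop
endfacet
facet normal 0.528 -0.846 0.077
outer loop
vertex 1.751 -4.206 2.764
vertex 2.687 -3.62 2.789
vertex 2.162 -3.862 3.73
endloop
endfacet
facet normal -0.116 -0.919 0.377
outer loop
vertex 1.751 -4.206 2.764
vertex 2.162 -3.862 3.73
vertex 1.076 -3.803 3.539
endloop
endfacet
facet normal -0.609 -0.784 -0.123
outer loop
vertex 1.751 -4.206 2.764
vertex 1.076 -3.803 3.539
vertex 0.93 -3.524 2.48
endloop
endfacet
facet normal -0.269 -0.628 -0.730
outer loop
vertex 1.751 -4.206 2.764
vertex 0.93 -3.524 2.48
vertex 1.926 -3.412 2.017
endloop
endfacet
facet normal 0.433 -0.666 -0.607
outer loop
vertex 1.751 -4.206 2.764
vertex 1.926 -3.412 2.017
vertex 2.687 -3.62 2.789
endloop
endfacet
facet normal 0.863 -0.307 0.402
outer loop
vertex 2.162 -3.862 3.73
vertex 2.687 -3.62 2.789
vertex 2.59 -2.856 3.58
endloop
endfacet
facet normal -0.179 -0.425 0.888
outer loop
vertex 1.076 -3.803 3.539
vertex 2.162 -3.862 3.73
vertex 1.594 -2.968 4.043
endloop
endfacet
facet normal -0.975 -0.207 0.080
outer loop
vertex 0.93 -3.524 2.48
vertex 1.076 -3.803 3.539
vertex 0.833 -2.76 3.271
endloop
endfacet
facet normal -0.425 0.046 -0.904
outer loop
vertex 1.926 -3.412 2.017
vertex 0.93 -3.524 2.48
vertex 1.358 -2.518 2.33
endloop
endfacet
facet normal 0.710 -0.015 -0.704
outer loop
vertex 2.687 -3.62 2.789
vertex 1.926 -3.412 2.017
vertex 2.444 -2.577 2.521
endloop
endfacet
facet normal -0.166 -0.941 -0.295
outer loop
vertex -1.563 -1.492 -0.985
vertex -1.756 -1.317 -1.435
vertex -1.248 -1.42 -1.392
endloop
endfacet
facet normal 0.795 -0.107 0.597
outer loop
vertex -1.563 -1.492 -0.985
vertex -1.248 -1.42 -1.392
vertex -1.404 0.697 -0.805
endloop
endfacet
facet normal -0.166 -0.941 -0.295
outer loop
vertex -1.248 -1.42 -1.392
vertex -1.756 -1.317 -1.435
vertex -1.441 -1.245 -1.842
endloop
endfacet
facet normal 0.928 0.161 -0.335
outer loop
vertex -1.248 -1.42 -1.392
vertex -1.441 -1.245 -1.842
vertex -1.404 0.697 -0.805
endloop
endfacet
facet normal -0.164 -0.942 -0.294
outer loop
vertex -1.441 -1.245 -1.842
vertex -1.756 -1.317 -1.435
vertex -1.949 -1.143 -1.885
endloop
endfacet
facet normal 0.166 0.462 -0.871
outer loop
vertex -1.441 -1.245 -1.842
vertex -1.949 -1.143 -1.885
vertex -1.404 0.697 -0.805
endloop
endfacet
facet normal -0.164 -0.942 -0.294
outer loop
vertex -1.949 -1.143 -1.885
vertex -1.756 -1.317 -1.435
vertex -2.264 -1.215 -1.478
endloop
endfacet
facet normal -0.727 0.495 -0.476
outer loop
vertex -1.949 -1.143 -1.885
vertex -2.264 -1.215 -1.478
vertex -1.404 0.697 -0.805
endloop
endfacet
facet normal -0.164 -0.941 -0.296
outer loop
vertex -2.264 -1.215 -1.478
vertex -1.756 -1.317 -1.435
vertex -2.071 -1.39 -1.028
endloop
endfacet
facet normal -0.860 0.226 0.457
outer loop
vertex -2.264 -1.215 -1.478
vertex -2.071 -1.39 -1.028
vertex -1.404 0.697 -0.805
endloop
endfacet
facet normal -0.164 -0.941 -0.296
outer loop
vertex -2.071 -1.39 -1.028
vertex -1.756 -1.317 -1.435
vertex -1.563 -1.492 -0.985
endloop
endfacet
facet normal -0.099 -0.074 0.992
outer loop
vertex -2.071 -1.39 -1.028
vertex -1.563 -1.492 -0.985
vertex -1.404 0.697 -0.805
endloop
endfacet

endsolid


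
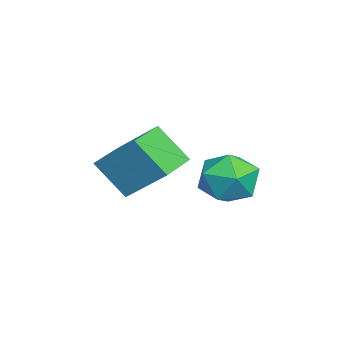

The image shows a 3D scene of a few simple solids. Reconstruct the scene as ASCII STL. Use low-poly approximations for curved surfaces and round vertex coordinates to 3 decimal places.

solid 
facet normal -0.947 0.303 -0.110
outer loop
vertex -2.377 1.086 2.986
vertex -2.705 0.077 3.029
vertex -2.626 0.648 3.92
endloop
endfacet
facet normal -0.558 0.798 0.226
outer loop
vertex -2.377 1.086 2.986
vertex -2.626 0.648 3.92
vertex -1.77 1.27 3.837
endloop
endfacet
facet normal -0.015 0.979 -0.201
outer loop
vertex -2.377 1.086 2.986
vertex -1.77 1.27 3.837
vertex -1.319 1.083 2.893
endloop
endfacet
facet normal -0.069 0.596 -0.800
outer loop
vertex -2.377 1.086 2.986
vertex -1.319 1.083 2.893
vertex -1.898 0.346 2.394
endloop
endfacet
facet normal -0.644 0.178 -0.744
outer loop
vertex -2.377 1.086 2.986
vertex -1.898 0.346 2.394
vertex -2.705 0.077 3.029
endloop
endfacet
facet normal -0.286 0.503 0.816
outer loop
vertex -1.77 1.27 3.837
vertex -2.626 0.648 3.92
vertex -1.722 0.374 4.406
endloop
endfacet
facet normal -0.915 -0.298 0.272
outer loop
vertex -2.626 0.648 3.92
vertex -2.705 0.077 3.029
vertex -2.301 -0.363 3.907
endloop
endfacet
facet normal -0.426 -0.501 -0.753
outer loop
vertex -2.705 0.077 3.029
vertex -1.898 0.346 2.394
vertex -1.85 -0.55 2.963
endloop
endfacet
facet normal 0.507 0.174 -0.844
outer loop
vertex -1.898 0.346 2.394
vertex -1.319 1.083 2.893
vertex -0.994 0.072 2.88
endloop
endfacet
facet normal 0.593 0.795 0.126
outer loop
vertex -1.319 1.083 2.893
vertex -1.77 1.27 3.837
vertex -0.915 0.643 3.771
endloop
endfacet
facet normal 0.069 -0.596 0.800
outer loop
vertex -1.243 -0.366 3.814
vertex -1.722 0.374 4.406
vertex -2.301 -0.363 3.907
endloop
endfacet
facet normal 0.015 -0.979 0.201
outer loop
vertex -1.243 -0.366 3.814
vertex -2.301 -0.363 3.907
vertex -1.85 -0.55 2.963
endloop
endfacet
facet normal 0.558 -0.798 -0.226
outer loop
vertex -1.243 -0.366 3.814
vertex -1.85 -0.55 2.963
vertex -0.994 0.072 2.88
endloop
endfacet
facet normal 0.947 -0.303 0.110
outer loop
vertex -1.243 -0.366 3.814
vertex -0.994 0.072 2.88
vertex -0.915 0.643 3.771
endloop
endfacet
facet normal 0.644 -0.178 0.744
outer loop
vertex -1.243 -0.366 3.814
vertex -0.915 0.643 3.771
vertex -1.722 0.374 4.406
endloop
endfacet
facet normal -0.507 -0.174 0.844
outer loop
vertex -2.301 -0.363 3.907
vertex -1.722 0.374 4.406
vertex -2.626 0.648 3.92
endloop
endfacet
facet normal -0.593 -0.795 -0.126
outer loop
vertex -1.85 -0.55 2.963
vertex -2.301 -0.363 3.907
vertex -2.705 0.077 3.029
endloop
endfacet
facet normal 0.286 -0.503 -0.816
outer loop
vertex -0.994 0.072 2.88
vertex -1.85 -0.55 2.963
vertex -1.898 0.346 2.394
endloop
endfacet
facet normal 0.915 0.298 -0.272
outer loop
vertex -0.915 0.643 3.771
vertex -0.994 0.072 2.88
vertex -1.319 1.083 2.893
endloop
endfacet
facet normal 0.426 0.501 0.753
outer loop
vertex -1.722 0.374 4.406
vertex -0.915 0.643 3.771
vertex -1.77 1.27 3.837
endloop
endfacet
facet normal -0.925 0.378 0.039
outer loop
vertex -4.226 -3.165 3.53
vertex -3.645 -1.869 4.747
vertex -3.869 -2.165 2.294
endloop
endfacet
facet normal -0.311 -0.693 -0.650
outer loop
vertex -2.435 -2.751 2.233
vertex -4.226 -3.165 3.53
vertex -3.869 -2.165 2.294
endloop
endfacet
facet normal -0.925 0.378 0.039
outer loop
vertex -3.869 -2.165 2.294
vertex -3.645 -1.869 4.747
vertex -3.288 -0.869 3.51
endloop
endfacet
facet normal 0.219 0.614 -0.759
outer loop
vertex -3.288 -0.869 3.51
vertex -2.435 -2.751 2.233
vertex -3.869 -2.165 2.294
endloop
endfacet
facet normal -0.219 -0.614 0.758
outer loop
vertex -4.226 -3.165 3.53
vertex -2.211 -2.455 4.686
vertex -3.645 -1.869 4.747
endloop
endfacet
facet normal -0.311 -0.693 -0.650
outer loop
vertex -2.792 -3.751 3.47
vertex -4.226 -3.165 3.53
vertex -2.435 -2.751 2.233
endloop
endfacet
facet normal -0.219 -0.614 0.759
outer loop
vertex -2.792 -3.751 3.47
vertex -2.211 -2.455 4.686
vertex -4.226 -3.165 3.53
endloop
endfacet
facet normal 0.311 0.693 0.650
outer loop
vertex -3.645 -1.869 4.747
vertex -2.211 -2.455 4.686
vertex -3.288 -0.869 3.51
endloop
endfacet
facet normal 0.219 0.614 -0.758
outer loop
vertex -1.854 -1.455 3.45
vertex -2.435 -2.751 2.233
vertex -3.288 -0.869 3.51
endloop
endfacet
facet normal 0.310 0.693 0.650
outer loop
vertex -3.288 -0.869 3.51
vertex -2.211 -2.455 4.686
vertex -1.854 -1.455 3.45
endloop
endfacet
facet normal 0.925 -0.378 -0.039
outer loop
vertex -1.854 -1.455 3.45
vertex -2.792 -3.751 3.47
vertex -2.435 -2.751 2.233
endloop
endfacet
facet normal 0.925 -0.378 -0.039
outer loop
vertex -2.211 -2.455 4.686
vertex -2.792 -3.751 3.47
vertex -1.854 -1.455 3.45
endloop
endfacet

endsolid


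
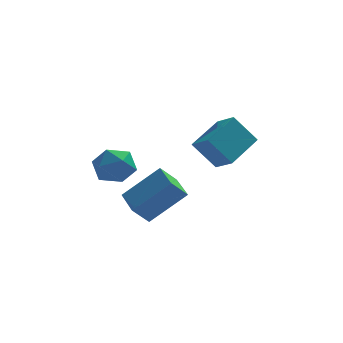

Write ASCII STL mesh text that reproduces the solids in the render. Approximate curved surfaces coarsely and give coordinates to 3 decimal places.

solid 
facet normal -0.514 0.717 -0.471
outer loop
vertex 2.413 -1.991 -1.574
vertex 3.609 -0.604 -0.769
vertex 3.435 -2.115 -2.877
endloop
endfacet
facet normal -0.598 -0.693 -0.403
outer loop
vertex 4.051 -2.976 -2.311
vertex 2.413 -1.991 -1.574
vertex 3.435 -2.115 -2.877
endloop
endfacet
facet normal -0.514 0.717 -0.471
outer loop
vertex 3.435 -2.115 -2.877
vertex 3.609 -0.604 -0.769
vertex 4.63 -0.729 -2.072
endloop
endfacet
facet normal 0.616 -0.075 -0.784
outer loop
vertex 4.63 -0.729 -2.072
vertex 4.051 -2.976 -2.311
vertex 3.435 -2.115 -2.877
endloop
endfacet
facet normal -0.615 0.075 0.785
outer loop
vertex 2.413 -1.991 -1.574
vertex 4.225 -1.465 -0.203
vertex 3.609 -0.604 -0.769
endloop
endfacet
facet normal -0.598 -0.694 -0.402
outer loop
vertex 3.03 -2.851 -1.008
vertex 2.413 -1.991 -1.574
vertex 4.051 -2.976 -2.311
endloop
endfacet
facet normal -0.615 0.075 0.785
outer loop
vertex 3.03 -2.851 -1.008
vertex 4.225 -1.465 -0.203
vertex 2.413 -1.991 -1.574
endloop
endfacet
facet normal 0.598 0.693 0.402
outer loop
vertex 3.609 -0.604 -0.769
vertex 4.225 -1.465 -0.203
vertex 4.63 -0.729 -2.072
endloop
endfacet
facet normal 0.615 -0.075 -0.785
outer loop
vertex 5.247 -1.589 -1.506
vertex 4.051 -2.976 -2.311
vertex 4.63 -0.729 -2.072
endloop
endfacet
facet normal 0.597 0.694 0.403
outer loop
vertex 4.63 -0.729 -2.072
vertex 4.225 -1.465 -0.203
vertex 5.247 -1.589 -1.506
endloop
endfacet
facet normal 0.514 -0.717 0.471
outer loop
vertex 5.247 -1.589 -1.506
vertex 3.03 -2.851 -1.008
vertex 4.051 -2.976 -2.311
endloop
endfacet
facet normal 0.514 -0.717 0.471
outer loop
vertex 4.225 -1.465 -0.203
vertex 3.03 -2.851 -1.008
vertex 5.247 -1.589 -1.506
endloop
endfacet
facet normal -0.589 0.504 0.632
outer loop
vertex -1.805 -1.145 -2.835
vertex -1.18 -1.431 -2.025
vertex -0.983 -0.533 -2.557
endloop
endfacet
facet normal -0.594 0.804 -0.014
outer loop
vertex -1.805 -1.145 -2.835
vertex -0.983 -0.533 -2.557
vertex -1.193 -0.706 -3.583
endloop
endfacet
facet normal -0.817 0.315 -0.484
outer loop
vertex -1.805 -1.145 -2.835
vertex -1.193 -0.706 -3.583
vertex -1.519 -1.711 -3.686
endloop
endfacet
facet normal -0.949 -0.289 -0.127
outer loop
vertex -1.805 -1.145 -2.835
vertex -1.519 -1.711 -3.686
vertex -1.511 -2.159 -2.724
endloop
endfacet
facet normal -0.808 -0.173 0.563
outer loop
vertex -1.805 -1.145 -2.835
vertex -1.511 -2.159 -2.724
vertex -1.18 -1.431 -2.025
endloop
endfacet
facet normal 0.077 0.980 -0.181
outer loop
vertex -1.193 -0.706 -3.583
vertex -0.983 -0.533 -2.557
vertex -0.189 -0.721 -3.236
endloop
endfacet
facet normal 0.086 0.494 0.865
outer loop
vertex -0.983 -0.533 -2.557
vertex -1.18 -1.431 -2.025
vertex -0.181 -1.169 -2.274
endloop
endfacet
facet normal -0.269 -0.601 0.753
outer loop
vertex -1.18 -1.431 -2.025
vertex -1.511 -2.159 -2.724
vertex -0.507 -2.174 -2.377
endloop
endfacet
facet normal -0.497 -0.788 -0.363
outer loop
vertex -1.511 -2.159 -2.724
vertex -1.519 -1.711 -3.686
vertex -0.717 -2.347 -3.403
endloop
endfacet
facet normal -0.284 0.188 -0.940
outer loop
vertex -1.519 -1.711 -3.686
vertex -1.193 -0.706 -3.583
vertex -0.52 -1.449 -3.935
endloop
endfacet
facet normal 0.949 0.289 0.127
outer loop
vertex 0.105 -1.735 -3.125
vertex -0.189 -0.721 -3.236
vertex -0.181 -1.169 -2.274
endloop
endfacet
facet normal 0.817 -0.315 0.484
outer loop
vertex 0.105 -1.735 -3.125
vertex -0.181 -1.169 -2.274
vertex -0.507 -2.174 -2.377
endloop
endfacet
facet normal 0.594 -0.804 0.014
outer loop
vertex 0.105 -1.735 -3.125
vertex -0.507 -2.174 -2.377
vertex -0.717 -2.347 -3.403
endloop
endfacet
facet normal 0.589 -0.504 -0.632
outer loop
vertex 0.105 -1.735 -3.125
vertex -0.717 -2.347 -3.403
vertex -0.52 -1.449 -3.935
endloop
endfacet
facet normal 0.808 0.173 -0.563
outer loop
vertex 0.105 -1.735 -3.125
vertex -0.52 -1.449 -3.935
vertex -0.189 -0.721 -3.236
endloop
endfacet
facet normal 0.497 0.788 0.363
outer loop
vertex -0.181 -1.169 -2.274
vertex -0.189 -0.721 -3.236
vertex -0.983 -0.533 -2.557
endloop
endfacet
facet normal 0.284 -0.188 0.940
outer loop
vertex -0.507 -2.174 -2.377
vertex -0.181 -1.169 -2.274
vertex -1.18 -1.431 -2.025
endloop
endfacet
facet normal -0.077 -0.980 0.181
outer loop
vertex -0.717 -2.347 -3.403
vertex -0.507 -2.174 -2.377
vertex -1.511 -2.159 -2.724
endloop
endfacet
facet normal -0.086 -0.494 -0.865
outer loop
vertex -0.52 -1.449 -3.935
vertex -0.717 -2.347 -3.403
vertex -1.519 -1.711 -3.686
endloop
endfacet
facet normal 0.269 0.601 -0.753
outer loop
vertex -0.189 -0.721 -3.236
vertex -0.52 -1.449 -3.935
vertex -1.193 -0.706 -3.583
endloop
endfacet
facet normal -0.739 -0.078 -0.670
outer loop
vertex -0.2 -4.692 -4.223
vertex -0.585 -3.202 -3.971
vertex 0.515 -4.368 -5.049
endloop
endfacet
facet normal 0.247 -0.956 -0.161
outer loop
vertex 2.125 -4.198 -3.589
vertex -0.2 -4.692 -4.223
vertex 0.515 -4.368 -5.049
endloop
endfacet
facet normal -0.739 -0.077 -0.670
outer loop
vertex 0.515 -4.368 -5.049
vertex -0.585 -3.202 -3.971
vertex 0.13 -2.877 -4.797
endloop
endfacet
facet normal 0.627 0.285 -0.725
outer loop
vertex 0.13 -2.877 -4.797
vertex 2.125 -4.198 -3.589
vertex 0.515 -4.368 -5.049
endloop
endfacet
facet normal -0.627 -0.285 0.725
outer loop
vertex -0.2 -4.692 -4.223
vertex 1.025 -3.032 -2.511
vertex -0.585 -3.202 -3.971
endloop
endfacet
facet normal 0.247 -0.955 -0.162
outer loop
vertex 1.41 -4.523 -2.763
vertex -0.2 -4.692 -4.223
vertex 2.125 -4.198 -3.589
endloop
endfacet
facet normal -0.627 -0.285 0.725
outer loop
vertex 1.41 -4.523 -2.763
vertex 1.025 -3.032 -2.511
vertex -0.2 -4.692 -4.223
endloop
endfacet
facet normal -0.247 0.955 0.162
outer loop
vertex -0.585 -3.202 -3.971
vertex 1.025 -3.032 -2.511
vertex 0.13 -2.877 -4.797
endloop
endfacet
facet normal 0.627 0.285 -0.725
outer loop
vertex 1.74 -2.708 -3.337
vertex 2.125 -4.198 -3.589
vertex 0.13 -2.877 -4.797
endloop
endfacet
facet normal -0.247 0.956 0.161
outer loop
vertex 0.13 -2.877 -4.797
vertex 1.025 -3.032 -2.511
vertex 1.74 -2.708 -3.337
endloop
endfacet
facet normal 0.739 0.078 0.670
outer loop
vertex 1.74 -2.708 -3.337
vertex 1.41 -4.523 -2.763
vertex 2.125 -4.198 -3.589
endloop
endfacet
facet normal 0.739 0.078 0.670
outer loop
vertex 1.025 -3.032 -2.511
vertex 1.41 -4.523 -2.763
vertex 1.74 -2.708 -3.337
endloop
endfacet

endsolid


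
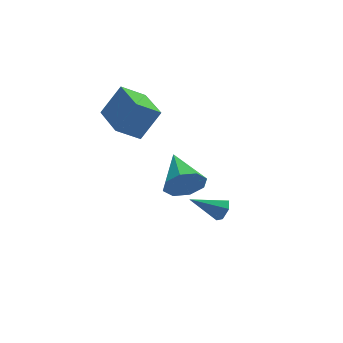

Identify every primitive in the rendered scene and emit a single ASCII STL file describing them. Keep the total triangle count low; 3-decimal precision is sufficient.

solid 
facet normal 0.844 -0.217 -0.491
outer loop
vertex 1.962 0.546 -2.237
vertex 1.627 0.458 -2.774
vertex 1.858 1.038 -2.633
endloop
endfacet
facet normal 0.236 0.639 0.732
outer loop
vertex 1.962 0.546 -2.237
vertex 1.858 1.038 -2.633
vertex 0.133 0.842 -1.906
endloop
endfacet
facet normal 0.844 -0.217 -0.490
outer loop
vertex 1.858 1.038 -2.633
vertex 1.627 0.458 -2.774
vertex 1.523 0.95 -3.171
endloop
endfacet
facet normal -0.143 0.987 -0.073
outer loop
vertex 1.858 1.038 -2.633
vertex 1.523 0.95 -3.171
vertex 0.133 0.842 -1.906
endloop
endfacet
facet normal 0.843 -0.218 -0.491
outer loop
vertex 1.523 0.95 -3.171
vertex 1.627 0.458 -2.774
vertex 1.291 0.37 -3.312
endloop
endfacet
facet normal -0.631 0.412 -0.658
outer loop
vertex 1.523 0.95 -3.171
vertex 1.291 0.37 -3.312
vertex 0.133 0.842 -1.906
endloop
endfacet
facet normal 0.844 -0.216 -0.492
outer loop
vertex 1.291 0.37 -3.312
vertex 1.627 0.458 -2.774
vertex 1.396 -0.122 -2.916
endloop
endfacet
facet normal -0.740 -0.510 -0.438
outer loop
vertex 1.291 0.37 -3.312
vertex 1.396 -0.122 -2.916
vertex 0.133 0.842 -1.906
endloop
endfacet
facet normal 0.844 -0.216 -0.490
outer loop
vertex 1.396 -0.122 -2.916
vertex 1.627 0.458 -2.774
vertex 1.731 -0.033 -2.378
endloop
endfacet
facet normal -0.361 -0.857 0.367
outer loop
vertex 1.396 -0.122 -2.916
vertex 1.731 -0.033 -2.378
vertex 0.133 0.842 -1.906
endloop
endfacet
facet normal 0.844 -0.217 -0.491
outer loop
vertex 1.731 -0.033 -2.378
vertex 1.627 0.458 -2.774
vertex 1.962 0.546 -2.237
endloop
endfacet
facet normal 0.126 -0.282 0.951
outer loop
vertex 1.731 -0.033 -2.378
vertex 1.962 0.546 -2.237
vertex 0.133 0.842 -1.906
endloop
endfacet
facet normal -0.087 -0.941 -0.327
outer loop
vertex -0.786 -2.529 2.259
vertex -1.211 -2.193 1.407
vertex -0.265 -2.385 1.706
endloop
endfacet
facet normal 0.706 0.125 0.697
outer loop
vertex -0.786 -2.529 2.259
vertex -0.265 -2.385 1.706
vertex -1.029 -0.227 2.093
endloop
endfacet
facet normal -0.087 -0.941 -0.328
outer loop
vertex -0.265 -2.385 1.706
vertex -1.211 -2.193 1.407
vertex -0.299 -2.128 0.978
endloop
endfacet
facet normal 0.944 0.322 0.070
outer loop
vertex -0.265 -2.385 1.706
vertex -0.299 -2.128 0.978
vertex -1.029 -0.227 2.093
endloop
endfacet
facet normal -0.087 -0.941 -0.328
outer loop
vertex -0.299 -2.128 0.978
vertex -1.211 -2.193 1.407
vertex -0.867 -1.909 0.501
endloop
endfacet
facet normal 0.650 0.554 -0.520
outer loop
vertex -0.299 -2.128 0.978
vertex -0.867 -1.909 0.501
vertex -1.029 -0.227 2.093
endloop
endfacet
facet normal -0.087 -0.941 -0.328
outer loop
vertex -0.867 -1.909 0.501
vertex -1.211 -2.193 1.407
vertex -1.636 -1.857 0.555
endloop
endfacet
facet normal -0.005 0.687 -0.726
outer loop
vertex -0.867 -1.909 0.501
vertex -1.636 -1.857 0.555
vertex -1.029 -0.227 2.093
endloop
endfacet
facet normal -0.088 -0.941 -0.327
outer loop
vertex -1.636 -1.857 0.555
vertex -1.211 -2.193 1.407
vertex -2.157 -2.001 1.109
endloop
endfacet
facet normal -0.635 0.642 -0.430
outer loop
vertex -1.636 -1.857 0.555
vertex -2.157 -2.001 1.109
vertex -1.029 -0.227 2.093
endloop
endfacet
facet normal -0.088 -0.941 -0.328
outer loop
vertex -2.157 -2.001 1.109
vertex -1.211 -2.193 1.407
vertex -2.123 -2.258 1.837
endloop
endfacet
facet normal -0.873 0.445 0.198
outer loop
vertex -2.157 -2.001 1.109
vertex -2.123 -2.258 1.837
vertex -1.029 -0.227 2.093
endloop
endfacet
facet normal -0.087 -0.941 -0.328
outer loop
vertex -2.123 -2.258 1.837
vertex -1.211 -2.193 1.407
vertex -1.555 -2.477 2.314
endloop
endfacet
facet normal -0.579 0.213 0.787
outer loop
vertex -2.123 -2.258 1.837
vertex -1.555 -2.477 2.314
vertex -1.029 -0.227 2.093
endloop
endfacet
facet normal -0.087 -0.941 -0.328
outer loop
vertex -1.555 -2.477 2.314
vertex -1.211 -2.193 1.407
vertex -0.786 -2.529 2.259
endloop
endfacet
facet normal 0.076 0.080 0.994
outer loop
vertex -1.555 -2.477 2.314
vertex -0.786 -2.529 2.259
vertex -1.029 -0.227 2.093
endloop
endfacet
facet normal -0.563 -0.036 -0.826
outer loop
vertex -2.995 1.953 2.764
vertex -2.992 4.14 2.667
vertex -1.821 1.916 1.966
endloop
endfacet
facet normal -0.002 -0.999 0.044
outer loop
vertex -0.808 1.98 3.453
vertex -2.995 1.953 2.764
vertex -1.821 1.916 1.966
endloop
endfacet
facet normal -0.562 -0.035 -0.826
outer loop
vertex -1.821 1.916 1.966
vertex -2.992 4.14 2.667
vertex -1.818 4.104 1.87
endloop
endfacet
facet normal 0.827 -0.026 -0.562
outer loop
vertex -1.818 4.104 1.87
vertex -0.808 1.98 3.453
vertex -1.821 1.916 1.966
endloop
endfacet
facet normal -0.827 0.026 0.562
outer loop
vertex -2.995 1.953 2.764
vertex -1.979 4.204 4.154
vertex -2.992 4.14 2.667
endloop
endfacet
facet normal -0.001 -0.999 0.043
outer loop
vertex -1.982 2.016 4.25
vertex -2.995 1.953 2.764
vertex -0.808 1.98 3.453
endloop
endfacet
facet normal -0.827 0.026 0.562
outer loop
vertex -1.982 2.016 4.25
vertex -1.979 4.204 4.154
vertex -2.995 1.953 2.764
endloop
endfacet
facet normal 0.001 0.999 -0.044
outer loop
vertex -2.992 4.14 2.667
vertex -1.979 4.204 4.154
vertex -1.818 4.104 1.87
endloop
endfacet
facet normal 0.827 -0.026 -0.562
outer loop
vertex -0.805 4.167 3.356
vertex -0.808 1.98 3.453
vertex -1.818 4.104 1.87
endloop
endfacet
facet normal 0.002 0.999 -0.044
outer loop
vertex -1.818 4.104 1.87
vertex -1.979 4.204 4.154
vertex -0.805 4.167 3.356
endloop
endfacet
facet normal 0.562 0.036 0.826
outer loop
vertex -0.805 4.167 3.356
vertex -1.982 2.016 4.25
vertex -0.808 1.98 3.453
endloop
endfacet
facet normal 0.563 0.035 0.826
outer loop
vertex -1.979 4.204 4.154
vertex -1.982 2.016 4.25
vertex -0.805 4.167 3.356
endloop
endfacet

endsolid


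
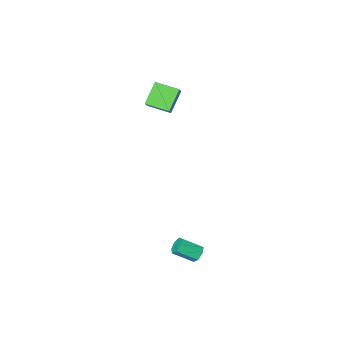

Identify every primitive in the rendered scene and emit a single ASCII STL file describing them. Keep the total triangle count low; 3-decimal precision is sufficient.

solid 
facet normal -0.651 0.726 -0.221
outer loop
vertex -2.113 -3.361 2.491
vertex -1.512 -2.539 3.422
vertex -1.18 -2.847 1.435
endloop
endfacet
facet normal -0.435 -0.596 -0.675
outer loop
vertex -0.288 -3.841 1.738
vertex -2.113 -3.361 2.491
vertex -1.18 -2.847 1.435
endloop
endfacet
facet normal -0.651 0.726 -0.221
outer loop
vertex -1.18 -2.847 1.435
vertex -1.512 -2.539 3.422
vertex -0.579 -2.024 2.366
endloop
endfacet
facet normal 0.621 0.343 -0.704
outer loop
vertex -0.579 -2.024 2.366
vertex -0.288 -3.841 1.738
vertex -1.18 -2.847 1.435
endloop
endfacet
facet normal -0.622 -0.343 0.704
outer loop
vertex -2.113 -3.361 2.491
vertex -0.62 -3.533 3.725
vertex -1.512 -2.539 3.422
endloop
endfacet
facet normal -0.435 -0.596 -0.675
outer loop
vertex -1.221 -4.356 2.794
vertex -2.113 -3.361 2.491
vertex -0.288 -3.841 1.738
endloop
endfacet
facet normal -0.622 -0.343 0.704
outer loop
vertex -1.221 -4.356 2.794
vertex -0.62 -3.533 3.725
vertex -2.113 -3.361 2.491
endloop
endfacet
facet normal 0.435 0.596 0.675
outer loop
vertex -1.512 -2.539 3.422
vertex -0.62 -3.533 3.725
vertex -0.579 -2.024 2.366
endloop
endfacet
facet normal 0.622 0.343 -0.704
outer loop
vertex 0.313 -3.019 2.669
vertex -0.288 -3.841 1.738
vertex -0.579 -2.024 2.366
endloop
endfacet
facet normal 0.435 0.596 0.675
outer loop
vertex -0.579 -2.024 2.366
vertex -0.62 -3.533 3.725
vertex 0.313 -3.019 2.669
endloop
endfacet
facet normal 0.651 -0.726 0.221
outer loop
vertex 0.313 -3.019 2.669
vertex -1.221 -4.356 2.794
vertex -0.288 -3.841 1.738
endloop
endfacet
facet normal 0.651 -0.726 0.222
outer loop
vertex -0.62 -3.533 3.725
vertex -1.221 -4.356 2.794
vertex 0.313 -3.019 2.669
endloop
endfacet
facet normal -0.722 0.445 -0.529
outer loop
vertex 1.544 4.377 -4.156
vertex 1.264 3.927 -4.152
vertex 1.254 4.326 -3.803
endloop
endfacet
facet normal 0.283 0.889 0.361
outer loop
vertex 1.544 4.377 -4.156
vertex 1.254 4.326 -3.803
vertex 2.476 3.803 -3.472
endloop
endfacet
facet normal 0.282 0.889 0.361
outer loop
vertex 2.476 3.803 -3.472
vertex 1.254 4.326 -3.803
vertex 2.185 3.752 -3.119
endloop
endfacet
facet normal 0.722 -0.444 0.531
outer loop
vertex 2.476 3.803 -3.472
vertex 2.185 3.752 -3.119
vertex 2.196 3.353 -3.468
endloop
endfacet
facet normal -0.722 0.445 -0.530
outer loop
vertex 1.254 4.326 -3.803
vertex 1.264 3.927 -4.152
vertex 0.971 3.974 -3.713
endloop
endfacet
facet normal -0.318 0.467 0.825
outer loop
vertex 1.254 4.326 -3.803
vertex 0.971 3.974 -3.713
vertex 2.185 3.752 -3.119
endloop
endfacet
facet normal -0.318 0.467 0.825
outer loop
vertex 2.185 3.752 -3.119
vertex 0.971 3.974 -3.713
vertex 1.903 3.401 -3.029
endloop
endfacet
facet normal 0.722 -0.444 0.530
outer loop
vertex 2.185 3.752 -3.119
vertex 1.903 3.401 -3.029
vertex 2.196 3.353 -3.468
endloop
endfacet
facet normal -0.722 0.444 -0.530
outer loop
vertex 0.971 3.974 -3.713
vertex 1.264 3.927 -4.152
vertex 0.909 3.587 -3.953
endloop
endfacet
facet normal -0.678 -0.306 0.668
outer loop
vertex 0.971 3.974 -3.713
vertex 0.909 3.587 -3.953
vertex 1.903 3.401 -3.029
endloop
endfacet
facet normal -0.678 -0.306 0.668
outer loop
vertex 1.903 3.401 -3.029
vertex 0.909 3.587 -3.953
vertex 1.841 3.014 -3.269
endloop
endfacet
facet normal 0.722 -0.445 0.530
outer loop
vertex 1.903 3.401 -3.029
vertex 1.841 3.014 -3.269
vertex 2.196 3.353 -3.468
endloop
endfacet
facet normal -0.722 0.444 -0.531
outer loop
vertex 0.909 3.587 -3.953
vertex 1.264 3.927 -4.152
vertex 1.115 3.456 -4.343
endloop
endfacet
facet normal -0.527 -0.850 0.007
outer loop
vertex 0.909 3.587 -3.953
vertex 1.115 3.456 -4.343
vertex 1.841 3.014 -3.269
endloop
endfacet
facet normal -0.529 -0.848 0.009
outer loop
vertex 1.841 3.014 -3.269
vertex 1.115 3.456 -4.343
vertex 2.046 2.882 -3.659
endloop
endfacet
facet normal 0.722 -0.445 0.530
outer loop
vertex 1.841 3.014 -3.269
vertex 2.046 2.882 -3.659
vertex 2.196 3.353 -3.468
endloop
endfacet
facet normal -0.722 0.444 -0.531
outer loop
vertex 1.115 3.456 -4.343
vertex 1.264 3.927 -4.152
vertex 1.433 3.679 -4.589
endloop
endfacet
facet normal 0.019 -0.753 -0.658
outer loop
vertex 1.115 3.456 -4.343
vertex 1.433 3.679 -4.589
vertex 2.046 2.882 -3.659
endloop
endfacet
facet normal 0.019 -0.753 -0.658
outer loop
vertex 2.046 2.882 -3.659
vertex 1.433 3.679 -4.589
vertex 2.364 3.105 -3.905
endloop
endfacet
facet normal 0.722 -0.445 0.530
outer loop
vertex 2.046 2.882 -3.659
vertex 2.364 3.105 -3.905
vertex 2.196 3.353 -3.468
endloop
endfacet
facet normal -0.722 0.444 -0.531
outer loop
vertex 1.433 3.679 -4.589
vertex 1.264 3.927 -4.152
vertex 1.624 4.089 -4.506
endloop
endfacet
facet normal 0.553 -0.090 -0.828
outer loop
vertex 1.433 3.679 -4.589
vertex 1.624 4.089 -4.506
vertex 2.364 3.105 -3.905
endloop
endfacet
facet normal 0.553 -0.090 -0.828
outer loop
vertex 2.364 3.105 -3.905
vertex 1.624 4.089 -4.506
vertex 2.555 3.515 -3.822
endloop
endfacet
facet normal 0.723 -0.444 0.530
outer loop
vertex 2.364 3.105 -3.905
vertex 2.555 3.515 -3.822
vertex 2.196 3.353 -3.468
endloop
endfacet
facet normal -0.722 0.444 -0.531
outer loop
vertex 1.624 4.089 -4.506
vertex 1.264 3.927 -4.152
vertex 1.544 4.377 -4.156
endloop
endfacet
facet normal 0.670 0.641 -0.374
outer loop
vertex 1.624 4.089 -4.506
vertex 1.544 4.377 -4.156
vertex 2.555 3.515 -3.822
endloop
endfacet
facet normal 0.670 0.640 -0.376
outer loop
vertex 2.555 3.515 -3.822
vertex 1.544 4.377 -4.156
vertex 2.476 3.803 -3.472
endloop
endfacet
facet normal 0.723 -0.445 0.529
outer loop
vertex 2.555 3.515 -3.822
vertex 2.476 3.803 -3.472
vertex 2.196 3.353 -3.468
endloop
endfacet

endsolid


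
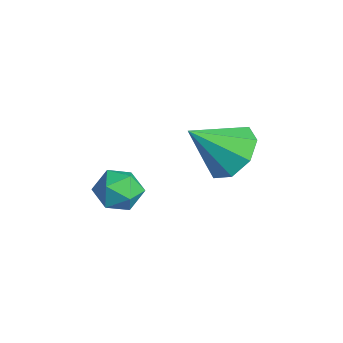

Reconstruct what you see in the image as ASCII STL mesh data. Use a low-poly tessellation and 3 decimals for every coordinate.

solid 
facet normal -0.261 0.951 -0.165
outer loop
vertex -0.796 0.379 0.181
vertex -0.955 0.463 0.916
vertex -0.258 0.61 0.66
endloop
endfacet
facet normal 0.240 0.741 -0.627
outer loop
vertex -0.796 0.379 0.181
vertex -0.258 0.61 0.66
vertex -0.094 0.103 0.123
endloop
endfacet
facet normal -0.012 0.177 -0.984
outer loop
vertex -0.796 0.379 0.181
vertex -0.094 0.103 0.123
vertex -0.689 -0.358 0.047
endloop
endfacet
facet normal -0.668 0.038 -0.744
outer loop
vertex -0.796 0.379 0.181
vertex -0.689 -0.358 0.047
vertex -1.222 -0.136 0.537
endloop
endfacet
facet normal -0.823 0.517 -0.237
outer loop
vertex -0.796 0.379 0.181
vertex -1.222 -0.136 0.537
vertex -0.955 0.463 0.916
endloop
endfacet
facet normal 0.809 0.530 -0.253
outer loop
vertex -0.094 0.103 0.123
vertex -0.258 0.61 0.66
vertex 0.182 0.016 0.823
endloop
endfacet
facet normal -0.002 0.869 0.495
outer loop
vertex -0.258 0.61 0.66
vertex -0.955 0.463 0.916
vertex -0.351 0.238 1.313
endloop
endfacet
facet normal -0.910 0.166 0.379
outer loop
vertex -0.955 0.463 0.916
vertex -1.222 -0.136 0.537
vertex -0.946 -0.223 1.237
endloop
endfacet
facet normal -0.659 -0.609 -0.441
outer loop
vertex -1.222 -0.136 0.537
vertex -0.689 -0.358 0.047
vertex -0.782 -0.73 0.7
endloop
endfacet
facet normal 0.403 -0.383 -0.831
outer loop
vertex -0.689 -0.358 0.047
vertex -0.094 0.103 0.123
vertex -0.085 -0.583 0.444
endloop
endfacet
facet normal 0.668 -0.038 0.744
outer loop
vertex -0.244 -0.499 1.179
vertex 0.182 0.016 0.823
vertex -0.351 0.238 1.313
endloop
endfacet
facet normal 0.012 -0.177 0.984
outer loop
vertex -0.244 -0.499 1.179
vertex -0.351 0.238 1.313
vertex -0.946 -0.223 1.237
endloop
endfacet
facet normal -0.240 -0.741 0.627
outer loop
vertex -0.244 -0.499 1.179
vertex -0.946 -0.223 1.237
vertex -0.782 -0.73 0.7
endloop
endfacet
facet normal 0.261 -0.951 0.165
outer loop
vertex -0.244 -0.499 1.179
vertex -0.782 -0.73 0.7
vertex -0.085 -0.583 0.444
endloop
endfacet
facet normal 0.823 -0.517 0.237
outer loop
vertex -0.244 -0.499 1.179
vertex -0.085 -0.583 0.444
vertex 0.182 0.016 0.823
endloop
endfacet
facet normal 0.659 0.609 0.441
outer loop
vertex -0.351 0.238 1.313
vertex 0.182 0.016 0.823
vertex -0.258 0.61 0.66
endloop
endfacet
facet normal -0.403 0.383 0.831
outer loop
vertex -0.946 -0.223 1.237
vertex -0.351 0.238 1.313
vertex -0.955 0.463 0.916
endloop
endfacet
facet normal -0.809 -0.530 0.253
outer loop
vertex -0.782 -0.73 0.7
vertex -0.946 -0.223 1.237
vertex -1.222 -0.136 0.537
endloop
endfacet
facet normal 0.002 -0.869 -0.495
outer loop
vertex -0.085 -0.583 0.444
vertex -0.782 -0.73 0.7
vertex -0.689 -0.358 0.047
endloop
endfacet
facet normal 0.910 -0.166 -0.379
outer loop
vertex 0.182 0.016 0.823
vertex -0.085 -0.583 0.444
vertex -0.094 0.103 0.123
endloop
endfacet
facet normal 0.093 0.725 -0.682
outer loop
vertex 0.541 2.783 1.215
vertex -0.333 3.125 1.46
vertex 0.576 3.289 1.758
endloop
endfacet
facet normal 0.833 -0.431 0.348
outer loop
vertex 0.541 2.783 1.215
vertex 0.576 3.289 1.758
vertex -0.487 1.915 2.6
endloop
endfacet
facet normal 0.093 0.725 -0.682
outer loop
vertex 0.576 3.289 1.758
vertex -0.333 3.125 1.46
vertex 0.078 3.699 2.126
endloop
endfacet
facet normal 0.605 0.020 0.796
outer loop
vertex 0.576 3.289 1.758
vertex 0.078 3.699 2.126
vertex -0.487 1.915 2.6
endloop
endfacet
facet normal 0.093 0.725 -0.682
outer loop
vertex 0.078 3.699 2.126
vertex -0.333 3.125 1.46
vertex -0.66 3.773 2.104
endloop
endfacet
facet normal -0.003 0.258 0.966
outer loop
vertex 0.078 3.699 2.126
vertex -0.66 3.773 2.104
vertex -0.487 1.915 2.6
endloop
endfacet
facet normal 0.092 0.725 -0.683
outer loop
vertex -0.66 3.773 2.104
vertex -0.333 3.125 1.46
vertex -1.207 3.467 1.705
endloop
endfacet
facet normal -0.634 0.144 0.760
outer loop
vertex -0.66 3.773 2.104
vertex -1.207 3.467 1.705
vertex -0.487 1.915 2.6
endloop
endfacet
facet normal 0.092 0.725 -0.683
outer loop
vertex -1.207 3.467 1.705
vertex -0.333 3.125 1.46
vertex -1.241 2.961 1.163
endloop
endfacet
facet normal -0.920 -0.256 0.297
outer loop
vertex -1.207 3.467 1.705
vertex -1.241 2.961 1.163
vertex -0.487 1.915 2.6
endloop
endfacet
facet normal 0.092 0.726 -0.682
outer loop
vertex -1.241 2.961 1.163
vertex -0.333 3.125 1.46
vertex -0.743 2.552 0.795
endloop
endfacet
facet normal -0.692 -0.706 -0.151
outer loop
vertex -1.241 2.961 1.163
vertex -0.743 2.552 0.795
vertex -0.487 1.915 2.6
endloop
endfacet
facet normal 0.093 0.725 -0.682
outer loop
vertex -0.743 2.552 0.795
vertex -0.333 3.125 1.46
vertex -0.005 2.478 0.817
endloop
endfacet
facet normal -0.085 -0.943 -0.321
outer loop
vertex -0.743 2.552 0.795
vertex -0.005 2.478 0.817
vertex -0.487 1.915 2.6
endloop
endfacet
facet normal 0.092 0.725 -0.682
outer loop
vertex -0.005 2.478 0.817
vertex -0.333 3.125 1.46
vertex 0.541 2.783 1.215
endloop
endfacet
facet normal 0.547 -0.830 -0.114
outer loop
vertex -0.005 2.478 0.817
vertex 0.541 2.783 1.215
vertex -0.487 1.915 2.6
endloop
endfacet

endsolid
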